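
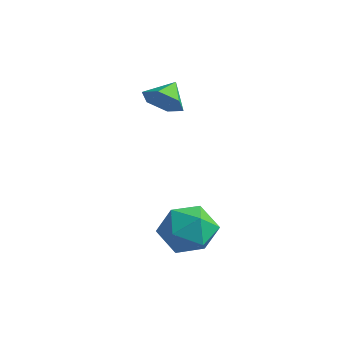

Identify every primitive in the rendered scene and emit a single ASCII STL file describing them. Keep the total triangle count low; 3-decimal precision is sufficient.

solid 
facet normal 0.230 -0.807 -0.544
outer loop
vertex -0.865 0.012 0.566
vertex -1.68 -0.016 0.263
vertex -1.074 0.442 -0.161
endloop
endfacet
facet normal 0.657 0.716 0.235
outer loop
vertex -0.865 0.012 0.566
vertex -1.074 0.442 -0.161
vertex -1.94 0.896 0.877
endloop
endfacet
facet normal 0.231 -0.808 -0.543
outer loop
vertex -1.074 0.442 -0.161
vertex -1.68 -0.016 0.263
vertex -1.889 0.413 -0.464
endloop
endfacet
facet normal 0.091 0.938 -0.334
outer loop
vertex -1.074 0.442 -0.161
vertex -1.889 0.413 -0.464
vertex -1.94 0.896 0.877
endloop
endfacet
facet normal 0.231 -0.808 -0.543
outer loop
vertex -1.889 0.413 -0.464
vertex -1.68 -0.016 0.263
vertex -2.495 -0.045 -0.04
endloop
endfacet
facet normal -0.693 0.669 -0.267
outer loop
vertex -1.889 0.413 -0.464
vertex -2.495 -0.045 -0.04
vertex -1.94 0.896 0.877
endloop
endfacet
facet normal 0.231 -0.808 -0.543
outer loop
vertex -2.495 -0.045 -0.04
vertex -1.68 -0.016 0.263
vertex -2.286 -0.474 0.687
endloop
endfacet
facet normal -0.912 0.179 0.368
outer loop
vertex -2.495 -0.045 -0.04
vertex -2.286 -0.474 0.687
vertex -1.94 0.896 0.877
endloop
endfacet
facet normal 0.230 -0.807 -0.543
outer loop
vertex -2.286 -0.474 0.687
vertex -1.68 -0.016 0.263
vertex -1.471 -0.446 0.991
endloop
endfacet
facet normal -0.348 -0.042 0.937
outer loop
vertex -2.286 -0.474 0.687
vertex -1.471 -0.446 0.991
vertex -1.94 0.896 0.877
endloop
endfacet
facet normal 0.230 -0.808 -0.543
outer loop
vertex -1.471 -0.446 0.991
vertex -1.68 -0.016 0.263
vertex -0.865 0.012 0.566
endloop
endfacet
facet normal 0.438 0.227 0.870
outer loop
vertex -1.471 -0.446 0.991
vertex -0.865 0.012 0.566
vertex -1.94 0.896 0.877
endloop
endfacet
facet normal 0.039 0.100 0.994
outer loop
vertex 2.228 -1.961 -2.828
vertex 1.935 -3.073 -2.705
vertex 3.05 -2.774 -2.779
endloop
endfacet
facet normal 0.498 0.544 0.676
outer loop
vertex 2.228 -1.961 -2.828
vertex 3.05 -2.774 -2.779
vertex 3.138 -1.908 -3.541
endloop
endfacet
facet normal 0.127 0.964 0.234
outer loop
vertex 2.228 -1.961 -2.828
vertex 3.138 -1.908 -3.541
vertex 2.077 -1.672 -3.938
endloop
endfacet
facet normal -0.561 0.779 0.279
outer loop
vertex 2.228 -1.961 -2.828
vertex 2.077 -1.672 -3.938
vertex 1.334 -2.392 -3.421
endloop
endfacet
facet normal -0.615 0.245 0.749
outer loop
vertex 2.228 -1.961 -2.828
vertex 1.334 -2.392 -3.421
vertex 1.935 -3.073 -2.705
endloop
endfacet
facet normal 0.947 0.152 0.282
outer loop
vertex 3.138 -1.908 -3.541
vertex 3.05 -2.774 -2.779
vertex 3.406 -2.988 -3.859
endloop
endfacet
facet normal 0.205 -0.566 0.798
outer loop
vertex 3.05 -2.774 -2.779
vertex 1.935 -3.073 -2.705
vertex 2.663 -3.708 -3.342
endloop
endfacet
facet normal -0.854 -0.330 0.402
outer loop
vertex 1.935 -3.073 -2.705
vertex 1.334 -2.392 -3.421
vertex 1.602 -3.472 -3.739
endloop
endfacet
facet normal -0.766 0.533 -0.358
outer loop
vertex 1.334 -2.392 -3.421
vertex 2.077 -1.672 -3.938
vertex 1.69 -2.606 -4.501
endloop
endfacet
facet normal 0.347 0.832 -0.433
outer loop
vertex 2.077 -1.672 -3.938
vertex 3.138 -1.908 -3.541
vertex 2.805 -2.307 -4.575
endloop
endfacet
facet normal 0.561 -0.779 -0.279
outer loop
vertex 2.512 -3.419 -4.452
vertex 3.406 -2.988 -3.859
vertex 2.663 -3.708 -3.342
endloop
endfacet
facet normal -0.127 -0.964 -0.234
outer loop
vertex 2.512 -3.419 -4.452
vertex 2.663 -3.708 -3.342
vertex 1.602 -3.472 -3.739
endloop
endfacet
facet normal -0.498 -0.544 -0.676
outer loop
vertex 2.512 -3.419 -4.452
vertex 1.602 -3.472 -3.739
vertex 1.69 -2.606 -4.501
endloop
endfacet
facet normal -0.039 -0.100 -0.994
outer loop
vertex 2.512 -3.419 -4.452
vertex 1.69 -2.606 -4.501
vertex 2.805 -2.307 -4.575
endloop
endfacet
facet normal 0.615 -0.245 -0.749
outer loop
vertex 2.512 -3.419 -4.452
vertex 2.805 -2.307 -4.575
vertex 3.406 -2.988 -3.859
endloop
endfacet
facet normal 0.766 -0.533 0.358
outer loop
vertex 2.663 -3.708 -3.342
vertex 3.406 -2.988 -3.859
vertex 3.05 -2.774 -2.779
endloop
endfacet
facet normal -0.347 -0.832 0.433
outer loop
vertex 1.602 -3.472 -3.739
vertex 2.663 -3.708 -3.342
vertex 1.935 -3.073 -2.705
endloop
endfacet
facet normal -0.947 -0.152 -0.282
outer loop
vertex 1.69 -2.606 -4.501
vertex 1.602 -3.472 -3.739
vertex 1.334 -2.392 -3.421
endloop
endfacet
facet normal -0.205 0.566 -0.798
outer loop
vertex 2.805 -2.307 -4.575
vertex 1.69 -2.606 -4.501
vertex 2.077 -1.672 -3.938
endloop
endfacet
facet normal 0.854 0.330 -0.402
outer loop
vertex 3.406 -2.988 -3.859
vertex 2.805 -2.307 -4.575
vertex 3.138 -1.908 -3.541
endloop
endfacet

endsolid


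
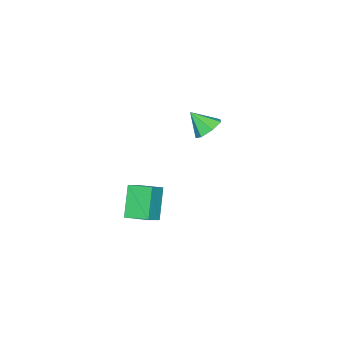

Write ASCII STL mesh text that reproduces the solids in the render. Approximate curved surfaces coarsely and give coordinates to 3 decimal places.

solid 
facet normal -0.849 -0.058 -0.525
outer loop
vertex 2.686 2.803 2.051
vertex 2.336 4.323 2.449
vertex 3.741 3.513 0.268
endloop
endfacet
facet normal 0.217 -0.944 -0.248
outer loop
vertex 4.684 3.577 0.851
vertex 2.686 2.803 2.051
vertex 3.741 3.513 0.268
endloop
endfacet
facet normal -0.849 -0.058 -0.525
outer loop
vertex 3.741 3.513 0.268
vertex 2.336 4.323 2.449
vertex 3.391 5.033 0.666
endloop
endfacet
facet normal 0.481 0.324 -0.814
outer loop
vertex 3.391 5.033 0.666
vertex 4.684 3.577 0.851
vertex 3.741 3.513 0.268
endloop
endfacet
facet normal -0.481 -0.324 0.814
outer loop
vertex 2.686 2.803 2.051
vertex 3.279 4.387 3.032
vertex 2.336 4.323 2.449
endloop
endfacet
facet normal 0.217 -0.944 -0.248
outer loop
vertex 3.629 2.867 2.634
vertex 2.686 2.803 2.051
vertex 4.684 3.577 0.851
endloop
endfacet
facet normal -0.481 -0.324 0.814
outer loop
vertex 3.629 2.867 2.634
vertex 3.279 4.387 3.032
vertex 2.686 2.803 2.051
endloop
endfacet
facet normal -0.217 0.944 0.248
outer loop
vertex 2.336 4.323 2.449
vertex 3.279 4.387 3.032
vertex 3.391 5.033 0.666
endloop
endfacet
facet normal 0.481 0.324 -0.814
outer loop
vertex 4.334 5.097 1.249
vertex 4.684 3.577 0.851
vertex 3.391 5.033 0.666
endloop
endfacet
facet normal -0.217 0.944 0.248
outer loop
vertex 3.391 5.033 0.666
vertex 3.279 4.387 3.032
vertex 4.334 5.097 1.249
endloop
endfacet
facet normal 0.849 0.058 0.525
outer loop
vertex 4.334 5.097 1.249
vertex 3.629 2.867 2.634
vertex 4.684 3.577 0.851
endloop
endfacet
facet normal 0.849 0.058 0.525
outer loop
vertex 3.279 4.387 3.032
vertex 3.629 2.867 2.634
vertex 4.334 5.097 1.249
endloop
endfacet
facet normal -0.257 0.663 -0.703
outer loop
vertex -3.152 1.737 2.475
vertex -3.87 2.104 3.084
vertex -2.906 2.392 3.003
endloop
endfacet
facet normal 0.933 -0.359 0.011
outer loop
vertex -3.152 1.737 2.475
vertex -2.906 2.392 3.003
vertex -3.45 1.016 4.236
endloop
endfacet
facet normal -0.257 0.663 -0.703
outer loop
vertex -2.906 2.392 3.003
vertex -3.87 2.104 3.084
vertex -3.386 2.83 3.592
endloop
endfacet
facet normal 0.821 0.165 0.546
outer loop
vertex -2.906 2.392 3.003
vertex -3.386 2.83 3.592
vertex -3.45 1.016 4.236
endloop
endfacet
facet normal -0.256 0.663 -0.703
outer loop
vertex -3.386 2.83 3.592
vertex -3.87 2.104 3.084
vertex -4.231 2.721 3.797
endloop
endfacet
facet normal 0.184 0.323 0.928
outer loop
vertex -3.386 2.83 3.592
vertex -4.231 2.721 3.797
vertex -3.45 1.016 4.236
endloop
endfacet
facet normal -0.256 0.663 -0.703
outer loop
vertex -4.231 2.721 3.797
vertex -3.87 2.104 3.084
vertex -4.804 2.147 3.465
endloop
endfacet
facet normal -0.498 -0.005 0.867
outer loop
vertex -4.231 2.721 3.797
vertex -4.804 2.147 3.465
vertex -3.45 1.016 4.236
endloop
endfacet
facet normal -0.256 0.663 -0.703
outer loop
vertex -4.804 2.147 3.465
vertex -3.87 2.104 3.084
vertex -4.675 1.541 2.846
endloop
endfacet
facet normal -0.711 -0.571 0.411
outer loop
vertex -4.804 2.147 3.465
vertex -4.675 1.541 2.846
vertex -3.45 1.016 4.236
endloop
endfacet
facet normal -0.257 0.664 -0.702
outer loop
vertex -4.675 1.541 2.846
vertex -3.87 2.104 3.084
vertex -3.939 1.359 2.405
endloop
endfacet
facet normal -0.295 -0.950 -0.099
outer loop
vertex -4.675 1.541 2.846
vertex -3.939 1.359 2.405
vertex -3.45 1.016 4.236
endloop
endfacet
facet normal -0.256 0.664 -0.702
outer loop
vertex -3.939 1.359 2.405
vertex -3.87 2.104 3.084
vertex -3.152 1.737 2.475
endloop
endfacet
facet normal 0.436 -0.856 -0.277
outer loop
vertex -3.939 1.359 2.405
vertex -3.152 1.737 2.475
vertex -3.45 1.016 4.236
endloop
endfacet

endsolid


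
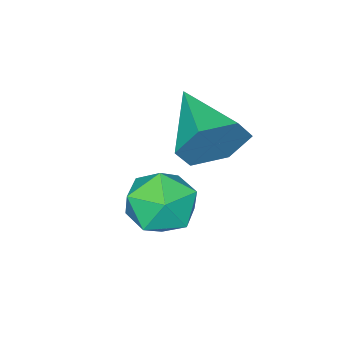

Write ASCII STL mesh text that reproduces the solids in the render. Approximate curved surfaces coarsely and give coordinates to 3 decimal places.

solid 
facet normal 0.368 0.878 -0.306
outer loop
vertex -1.453 -3.388 -0.694
vertex -1.75 -3.018 0.011
vertex -0.967 -3.349 0.002
endloop
endfacet
facet normal 0.526 -0.787 -0.323
outer loop
vertex -1.453 -3.388 -0.694
vertex -0.967 -3.349 0.002
vertex -2.37 -4.502 0.529
endloop
endfacet
facet normal 0.368 0.878 -0.306
outer loop
vertex -0.967 -3.349 0.002
vertex -1.75 -3.018 0.011
vertex -1.263 -2.979 0.707
endloop
endfacet
facet normal 0.644 -0.532 0.550
outer loop
vertex -0.967 -3.349 0.002
vertex -1.263 -2.979 0.707
vertex -2.37 -4.502 0.529
endloop
endfacet
facet normal 0.367 0.878 -0.306
outer loop
vertex -1.263 -2.979 0.707
vertex -1.75 -3.018 0.011
vertex -2.046 -2.648 0.717
endloop
endfacet
facet normal -0.028 -0.096 0.995
outer loop
vertex -1.263 -2.979 0.707
vertex -2.046 -2.648 0.717
vertex -2.37 -4.502 0.529
endloop
endfacet
facet normal 0.368 0.878 -0.306
outer loop
vertex -2.046 -2.648 0.717
vertex -1.75 -3.018 0.011
vertex -2.532 -2.687 0.021
endloop
endfacet
facet normal -0.819 0.086 0.567
outer loop
vertex -2.046 -2.648 0.717
vertex -2.532 -2.687 0.021
vertex -2.37 -4.502 0.529
endloop
endfacet
facet normal 0.368 0.878 -0.306
outer loop
vertex -2.532 -2.687 0.021
vertex -1.75 -3.018 0.011
vertex -2.236 -3.057 -0.685
endloop
endfacet
facet normal -0.937 -0.169 -0.305
outer loop
vertex -2.532 -2.687 0.021
vertex -2.236 -3.057 -0.685
vertex -2.37 -4.502 0.529
endloop
endfacet
facet normal 0.368 0.878 -0.306
outer loop
vertex -2.236 -3.057 -0.685
vertex -1.75 -3.018 0.011
vertex -1.453 -3.388 -0.694
endloop
endfacet
facet normal -0.265 -0.606 -0.750
outer loop
vertex -2.236 -3.057 -0.685
vertex -1.453 -3.388 -0.694
vertex -2.37 -4.502 0.529
endloop
endfacet
facet normal 0.492 0.059 0.869
outer loop
vertex 0.481 -2.16 -0.014
vertex 0.004 -2.778 0.298
vertex 0.723 -2.961 -0.097
endloop
endfacet
facet normal 0.914 0.243 0.324
outer loop
vertex 0.481 -2.16 -0.014
vertex 0.723 -2.961 -0.097
vertex 0.809 -2.426 -0.741
endloop
endfacet
facet normal 0.610 0.792 -0.015
outer loop
vertex 0.481 -2.16 -0.014
vertex 0.809 -2.426 -0.741
vertex 0.143 -1.913 -0.744
endloop
endfacet
facet normal -0.001 0.947 0.321
outer loop
vertex 0.481 -2.16 -0.014
vertex 0.143 -1.913 -0.744
vertex -0.355 -2.131 -0.101
endloop
endfacet
facet normal -0.073 0.494 0.866
outer loop
vertex 0.481 -2.16 -0.014
vertex -0.355 -2.131 -0.101
vertex 0.004 -2.778 0.298
endloop
endfacet
facet normal 0.943 -0.307 -0.129
outer loop
vertex 0.809 -2.426 -0.741
vertex 0.723 -2.961 -0.097
vertex 0.535 -3.209 -0.879
endloop
endfacet
facet normal 0.259 -0.606 0.752
outer loop
vertex 0.723 -2.961 -0.097
vertex 0.004 -2.778 0.298
vertex 0.037 -3.427 -0.236
endloop
endfacet
facet normal -0.656 0.098 0.748
outer loop
vertex 0.004 -2.778 0.298
vertex -0.355 -2.131 -0.101
vertex -0.629 -2.914 -0.239
endloop
endfacet
facet normal -0.538 0.832 -0.135
outer loop
vertex -0.355 -2.131 -0.101
vertex 0.143 -1.913 -0.744
vertex -0.543 -2.379 -0.883
endloop
endfacet
facet normal 0.450 0.581 -0.678
outer loop
vertex 0.143 -1.913 -0.744
vertex 0.809 -2.426 -0.741
vertex 0.176 -2.562 -1.278
endloop
endfacet
facet normal 0.001 -0.947 -0.321
outer loop
vertex -0.301 -3.18 -0.966
vertex 0.535 -3.209 -0.879
vertex 0.037 -3.427 -0.236
endloop
endfacet
facet normal -0.610 -0.792 0.015
outer loop
vertex -0.301 -3.18 -0.966
vertex 0.037 -3.427 -0.236
vertex -0.629 -2.914 -0.239
endloop
endfacet
facet normal -0.914 -0.243 -0.324
outer loop
vertex -0.301 -3.18 -0.966
vertex -0.629 -2.914 -0.239
vertex -0.543 -2.379 -0.883
endloop
endfacet
facet normal -0.492 -0.059 -0.869
outer loop
vertex -0.301 -3.18 -0.966
vertex -0.543 -2.379 -0.883
vertex 0.176 -2.562 -1.278
endloop
endfacet
facet normal 0.073 -0.494 -0.866
outer loop
vertex -0.301 -3.18 -0.966
vertex 0.176 -2.562 -1.278
vertex 0.535 -3.209 -0.879
endloop
endfacet
facet normal 0.538 -0.832 0.135
outer loop
vertex 0.037 -3.427 -0.236
vertex 0.535 -3.209 -0.879
vertex 0.723 -2.961 -0.097
endloop
endfacet
facet normal -0.450 -0.581 0.678
outer loop
vertex -0.629 -2.914 -0.239
vertex 0.037 -3.427 -0.236
vertex 0.004 -2.778 0.298
endloop
endfacet
facet normal -0.943 0.307 0.129
outer loop
vertex -0.543 -2.379 -0.883
vertex -0.629 -2.914 -0.239
vertex -0.355 -2.131 -0.101
endloop
endfacet
facet normal -0.259 0.606 -0.752
outer loop
vertex 0.176 -2.562 -1.278
vertex -0.543 -2.379 -0.883
vertex 0.143 -1.913 -0.744
endloop
endfacet
facet normal 0.656 -0.098 -0.748
outer loop
vertex 0.535 -3.209 -0.879
vertex 0.176 -2.562 -1.278
vertex 0.809 -2.426 -0.741
endloop
endfacet

endsolid


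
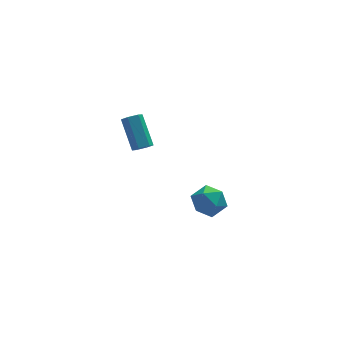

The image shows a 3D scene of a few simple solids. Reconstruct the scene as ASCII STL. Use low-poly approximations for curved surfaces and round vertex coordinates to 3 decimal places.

solid 
facet normal -0.516 0.381 0.767
outer loop
vertex 2.218 4.055 -3.532
vertex 2.726 3.425 -2.877
vertex 3.107 4.37 -3.09
endloop
endfacet
facet normal -0.431 0.867 0.250
outer loop
vertex 2.218 4.055 -3.532
vertex 3.107 4.37 -3.09
vertex 2.926 4.57 -4.096
endloop
endfacet
facet normal -0.717 0.604 -0.349
outer loop
vertex 2.218 4.055 -3.532
vertex 2.926 4.57 -4.096
vertex 2.433 3.749 -4.504
endloop
endfacet
facet normal -0.978 -0.045 -0.202
outer loop
vertex 2.218 4.055 -3.532
vertex 2.433 3.749 -4.504
vertex 2.31 3.041 -3.751
endloop
endfacet
facet normal -0.854 -0.183 0.487
outer loop
vertex 2.218 4.055 -3.532
vertex 2.31 3.041 -3.751
vertex 2.726 3.425 -2.877
endloop
endfacet
facet normal 0.268 0.953 0.141
outer loop
vertex 2.926 4.57 -4.096
vertex 3.107 4.37 -3.09
vertex 3.87 4.259 -3.789
endloop
endfacet
facet normal 0.132 0.167 0.977
outer loop
vertex 3.107 4.37 -3.09
vertex 2.726 3.425 -2.877
vertex 3.747 3.551 -3.036
endloop
endfacet
facet normal -0.415 -0.743 0.524
outer loop
vertex 2.726 3.425 -2.877
vertex 2.31 3.041 -3.751
vertex 3.254 2.73 -3.444
endloop
endfacet
facet normal -0.617 -0.521 -0.590
outer loop
vertex 2.31 3.041 -3.751
vertex 2.433 3.749 -4.504
vertex 3.073 2.93 -4.45
endloop
endfacet
facet normal -0.194 0.527 -0.827
outer loop
vertex 2.433 3.749 -4.504
vertex 2.926 4.57 -4.096
vertex 3.454 3.875 -4.663
endloop
endfacet
facet normal 0.978 0.045 0.202
outer loop
vertex 3.962 3.245 -4.008
vertex 3.87 4.259 -3.789
vertex 3.747 3.551 -3.036
endloop
endfacet
facet normal 0.717 -0.604 0.349
outer loop
vertex 3.962 3.245 -4.008
vertex 3.747 3.551 -3.036
vertex 3.254 2.73 -3.444
endloop
endfacet
facet normal 0.431 -0.867 -0.250
outer loop
vertex 3.962 3.245 -4.008
vertex 3.254 2.73 -3.444
vertex 3.073 2.93 -4.45
endloop
endfacet
facet normal 0.516 -0.381 -0.767
outer loop
vertex 3.962 3.245 -4.008
vertex 3.073 2.93 -4.45
vertex 3.454 3.875 -4.663
endloop
endfacet
facet normal 0.854 0.183 -0.487
outer loop
vertex 3.962 3.245 -4.008
vertex 3.454 3.875 -4.663
vertex 3.87 4.259 -3.789
endloop
endfacet
facet normal 0.617 0.521 0.590
outer loop
vertex 3.747 3.551 -3.036
vertex 3.87 4.259 -3.789
vertex 3.107 4.37 -3.09
endloop
endfacet
facet normal 0.194 -0.527 0.827
outer loop
vertex 3.254 2.73 -3.444
vertex 3.747 3.551 -3.036
vertex 2.726 3.425 -2.877
endloop
endfacet
facet normal -0.268 -0.953 -0.141
outer loop
vertex 3.073 2.93 -4.45
vertex 3.254 2.73 -3.444
vertex 2.31 3.041 -3.751
endloop
endfacet
facet normal -0.132 -0.167 -0.977
outer loop
vertex 3.454 3.875 -4.663
vertex 3.073 2.93 -4.45
vertex 2.433 3.749 -4.504
endloop
endfacet
facet normal 0.415 0.743 -0.524
outer loop
vertex 3.87 4.259 -3.789
vertex 3.454 3.875 -4.663
vertex 2.926 4.57 -4.096
endloop
endfacet
facet normal 0.134 -0.710 -0.691
outer loop
vertex 0.003 2.696 2.103
vertex -0.542 2.649 2.046
vertex -0.263 3.005 1.734
endloop
endfacet
facet normal 0.865 0.424 -0.269
outer loop
vertex 0.003 2.696 2.103
vertex -0.263 3.005 1.734
vertex -0.253 4.059 3.43
endloop
endfacet
facet normal 0.864 0.425 -0.270
outer loop
vertex -0.253 4.059 3.43
vertex -0.263 3.005 1.734
vertex -0.52 4.368 3.062
endloop
endfacet
facet normal -0.134 0.709 0.692
outer loop
vertex -0.253 4.059 3.43
vertex -0.52 4.368 3.062
vertex -0.798 4.011 3.374
endloop
endfacet
facet normal 0.134 -0.710 -0.691
outer loop
vertex -0.263 3.005 1.734
vertex -0.542 2.649 2.046
vertex -0.808 2.958 1.677
endloop
endfacet
facet normal 0.014 0.699 -0.715
outer loop
vertex -0.263 3.005 1.734
vertex -0.808 2.958 1.677
vertex -0.52 4.368 3.062
endloop
endfacet
facet normal 0.014 0.699 -0.715
outer loop
vertex -0.52 4.368 3.062
vertex -0.808 2.958 1.677
vertex -1.065 4.321 3.005
endloop
endfacet
facet normal -0.134 0.709 0.692
outer loop
vertex -0.52 4.368 3.062
vertex -1.065 4.321 3.005
vertex -0.798 4.011 3.374
endloop
endfacet
facet normal 0.134 -0.710 -0.691
outer loop
vertex -0.808 2.958 1.677
vertex -0.542 2.649 2.046
vertex -1.087 2.601 1.99
endloop
endfacet
facet normal -0.852 0.274 -0.446
outer loop
vertex -0.808 2.958 1.677
vertex -1.087 2.601 1.99
vertex -1.065 4.321 3.005
endloop
endfacet
facet normal -0.852 0.274 -0.446
outer loop
vertex -1.065 4.321 3.005
vertex -1.087 2.601 1.99
vertex -1.343 3.964 3.317
endloop
endfacet
facet normal -0.134 0.709 0.692
outer loop
vertex -1.065 4.321 3.005
vertex -1.343 3.964 3.317
vertex -0.798 4.011 3.374
endloop
endfacet
facet normal 0.134 -0.709 -0.692
outer loop
vertex -1.087 2.601 1.99
vertex -0.542 2.649 2.046
vertex -0.82 2.292 2.358
endloop
endfacet
facet normal -0.864 -0.425 0.270
outer loop
vertex -1.087 2.601 1.99
vertex -0.82 2.292 2.358
vertex -1.343 3.964 3.317
endloop
endfacet
facet normal -0.865 -0.424 0.268
outer loop
vertex -1.343 3.964 3.317
vertex -0.82 2.292 2.358
vertex -1.077 3.655 3.686
endloop
endfacet
facet normal -0.134 0.710 0.691
outer loop
vertex -1.343 3.964 3.317
vertex -1.077 3.655 3.686
vertex -0.798 4.011 3.374
endloop
endfacet
facet normal 0.134 -0.709 -0.692
outer loop
vertex -0.82 2.292 2.358
vertex -0.542 2.649 2.046
vertex -0.275 2.339 2.415
endloop
endfacet
facet normal -0.014 -0.699 0.715
outer loop
vertex -0.82 2.292 2.358
vertex -0.275 2.339 2.415
vertex -1.077 3.655 3.686
endloop
endfacet
facet normal -0.014 -0.699 0.715
outer loop
vertex -1.077 3.655 3.686
vertex -0.275 2.339 2.415
vertex -0.532 3.702 3.743
endloop
endfacet
facet normal -0.134 0.710 0.691
outer loop
vertex -1.077 3.655 3.686
vertex -0.532 3.702 3.743
vertex -0.798 4.011 3.374
endloop
endfacet
facet normal 0.134 -0.709 -0.692
outer loop
vertex -0.275 2.339 2.415
vertex -0.542 2.649 2.046
vertex 0.003 2.696 2.103
endloop
endfacet
facet normal 0.852 -0.274 0.446
outer loop
vertex -0.275 2.339 2.415
vertex 0.003 2.696 2.103
vertex -0.532 3.702 3.743
endloop
endfacet
facet normal 0.852 -0.274 0.446
outer loop
vertex -0.532 3.702 3.743
vertex 0.003 2.696 2.103
vertex -0.253 4.059 3.43
endloop
endfacet
facet normal -0.134 0.710 0.691
outer loop
vertex -0.532 3.702 3.743
vertex -0.253 4.059 3.43
vertex -0.798 4.011 3.374
endloop
endfacet

endsolid


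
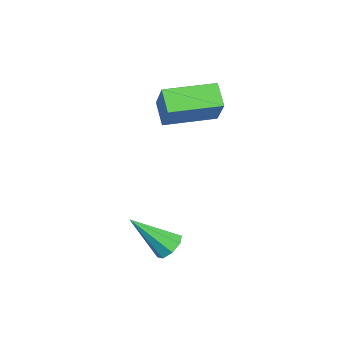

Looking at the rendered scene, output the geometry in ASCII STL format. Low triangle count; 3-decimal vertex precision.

solid 
facet normal -0.535 -0.075 -0.841
outer loop
vertex -2.879 1.567 1.627
vertex -3.148 3.66 1.612
vertex -1.952 1.682 1.027
endloop
endfacet
facet normal 0.128 -0.992 0.007
outer loop
vertex -1.112 1.8 2.348
vertex -2.879 1.567 1.627
vertex -1.952 1.682 1.027
endloop
endfacet
facet normal -0.535 -0.075 -0.841
outer loop
vertex -1.952 1.682 1.027
vertex -3.148 3.66 1.612
vertex -2.221 3.775 1.012
endloop
endfacet
facet normal 0.835 0.103 -0.540
outer loop
vertex -2.221 3.775 1.012
vertex -1.112 1.8 2.348
vertex -1.952 1.682 1.027
endloop
endfacet
facet normal -0.835 -0.103 0.540
outer loop
vertex -2.879 1.567 1.627
vertex -2.308 3.778 2.933
vertex -3.148 3.66 1.612
endloop
endfacet
facet normal 0.128 -0.992 0.007
outer loop
vertex -2.039 1.685 2.948
vertex -2.879 1.567 1.627
vertex -1.112 1.8 2.348
endloop
endfacet
facet normal -0.835 -0.103 0.540
outer loop
vertex -2.039 1.685 2.948
vertex -2.308 3.778 2.933
vertex -2.879 1.567 1.627
endloop
endfacet
facet normal -0.128 0.992 -0.007
outer loop
vertex -3.148 3.66 1.612
vertex -2.308 3.778 2.933
vertex -2.221 3.775 1.012
endloop
endfacet
facet normal 0.835 0.103 -0.540
outer loop
vertex -1.381 3.893 2.333
vertex -1.112 1.8 2.348
vertex -2.221 3.775 1.012
endloop
endfacet
facet normal -0.128 0.992 -0.007
outer loop
vertex -2.221 3.775 1.012
vertex -2.308 3.778 2.933
vertex -1.381 3.893 2.333
endloop
endfacet
facet normal 0.535 0.075 0.841
outer loop
vertex -1.381 3.893 2.333
vertex -2.039 1.685 2.948
vertex -1.112 1.8 2.348
endloop
endfacet
facet normal 0.535 0.075 0.841
outer loop
vertex -2.308 3.778 2.933
vertex -2.039 1.685 2.948
vertex -1.381 3.893 2.333
endloop
endfacet
facet normal 0.183 0.701 -0.689
outer loop
vertex 2.44 1.192 -2.867
vertex 1.9 1.494 -2.703
vertex 2.51 1.522 -2.513
endloop
endfacet
facet normal 0.880 -0.421 0.219
outer loop
vertex 2.44 1.192 -2.867
vertex 2.51 1.522 -2.513
vertex 1.54 0.106 -1.337
endloop
endfacet
facet normal 0.183 0.700 -0.690
outer loop
vertex 2.51 1.522 -2.513
vertex 1.9 1.494 -2.703
vertex 2.224 1.836 -2.27
endloop
endfacet
facet normal 0.705 0.100 0.702
outer loop
vertex 2.51 1.522 -2.513
vertex 2.224 1.836 -2.27
vertex 1.54 0.106 -1.337
endloop
endfacet
facet normal 0.181 0.702 -0.689
outer loop
vertex 2.224 1.836 -2.27
vertex 1.9 1.494 -2.703
vertex 1.747 1.949 -2.28
endloop
endfacet
facet normal 0.087 0.446 0.891
outer loop
vertex 2.224 1.836 -2.27
vertex 1.747 1.949 -2.28
vertex 1.54 0.106 -1.337
endloop
endfacet
facet normal 0.182 0.702 -0.689
outer loop
vertex 1.747 1.949 -2.28
vertex 1.9 1.494 -2.703
vertex 1.36 1.796 -2.538
endloop
endfacet
facet normal -0.613 0.413 0.674
outer loop
vertex 1.747 1.949 -2.28
vertex 1.36 1.796 -2.538
vertex 1.54 0.106 -1.337
endloop
endfacet
facet normal 0.181 0.701 -0.690
outer loop
vertex 1.36 1.796 -2.538
vertex 1.9 1.494 -2.703
vertex 1.29 1.465 -2.893
endloop
endfacet
facet normal -0.984 0.020 0.176
outer loop
vertex 1.36 1.796 -2.538
vertex 1.29 1.465 -2.893
vertex 1.54 0.106 -1.337
endloop
endfacet
facet normal 0.182 0.700 -0.691
outer loop
vertex 1.29 1.465 -2.893
vertex 1.9 1.494 -2.703
vertex 1.576 1.151 -3.136
endloop
endfacet
facet normal -0.810 -0.500 -0.307
outer loop
vertex 1.29 1.465 -2.893
vertex 1.576 1.151 -3.136
vertex 1.54 0.106 -1.337
endloop
endfacet
facet normal 0.180 0.701 -0.690
outer loop
vertex 1.576 1.151 -3.136
vertex 1.9 1.494 -2.703
vertex 2.053 1.038 -3.126
endloop
endfacet
facet normal -0.190 -0.847 -0.496
outer loop
vertex 1.576 1.151 -3.136
vertex 2.053 1.038 -3.126
vertex 1.54 0.106 -1.337
endloop
endfacet
facet normal 0.183 0.701 -0.690
outer loop
vertex 2.053 1.038 -3.126
vertex 1.9 1.494 -2.703
vertex 2.44 1.192 -2.867
endloop
endfacet
facet normal 0.510 -0.814 -0.278
outer loop
vertex 2.053 1.038 -3.126
vertex 2.44 1.192 -2.867
vertex 1.54 0.106 -1.337
endloop
endfacet

endsolid


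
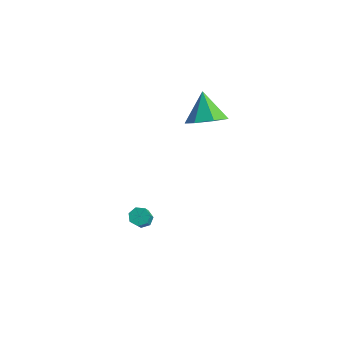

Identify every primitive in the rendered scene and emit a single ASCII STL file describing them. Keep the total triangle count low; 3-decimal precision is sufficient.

solid 
facet normal 0.494 -0.396 -0.774
outer loop
vertex 0.089 -0.717 2.345
vertex -0.615 -0.305 1.685
vertex 0.278 0.119 2.038
endloop
endfacet
facet normal 0.485 0.203 0.851
outer loop
vertex 0.089 -0.717 2.345
vertex 0.278 0.119 2.038
vertex -1.425 0.345 2.955
endloop
endfacet
facet normal 0.494 -0.395 -0.775
outer loop
vertex 0.278 0.119 2.038
vertex -0.615 -0.305 1.685
vertex -0.206 0.637 1.465
endloop
endfacet
facet normal 0.350 0.823 0.448
outer loop
vertex 0.278 0.119 2.038
vertex -0.206 0.637 1.465
vertex -1.425 0.345 2.955
endloop
endfacet
facet normal 0.494 -0.395 -0.775
outer loop
vertex -0.206 0.637 1.465
vertex -0.615 -0.305 1.685
vertex -0.998 0.445 1.058
endloop
endfacet
facet normal -0.235 0.972 -0.002
outer loop
vertex -0.206 0.637 1.465
vertex -0.998 0.445 1.058
vertex -1.425 0.345 2.955
endloop
endfacet
facet normal 0.493 -0.396 -0.775
outer loop
vertex -0.998 0.445 1.058
vertex -0.615 -0.305 1.685
vertex -1.502 -0.311 1.123
endloop
endfacet
facet normal -0.828 0.538 -0.158
outer loop
vertex -0.998 0.445 1.058
vertex -1.502 -0.311 1.123
vertex -1.425 0.345 2.955
endloop
endfacet
facet normal 0.493 -0.396 -0.775
outer loop
vertex -1.502 -0.311 1.123
vertex -0.615 -0.305 1.685
vertex -1.338 -1.062 1.611
endloop
endfacet
facet normal -0.984 -0.152 0.096
outer loop
vertex -1.502 -0.311 1.123
vertex -1.338 -1.062 1.611
vertex -1.425 0.345 2.955
endloop
endfacet
facet normal 0.494 -0.396 -0.774
outer loop
vertex -1.338 -1.062 1.611
vertex -0.615 -0.305 1.685
vertex -0.63 -1.243 2.155
endloop
endfacet
facet normal -0.585 -0.579 0.568
outer loop
vertex -1.338 -1.062 1.611
vertex -0.63 -1.243 2.155
vertex -1.425 0.345 2.955
endloop
endfacet
facet normal 0.494 -0.396 -0.774
outer loop
vertex -0.63 -1.243 2.155
vertex -0.615 -0.305 1.685
vertex 0.089 -0.717 2.345
endloop
endfacet
facet normal 0.069 -0.421 0.904
outer loop
vertex -0.63 -1.243 2.155
vertex 0.089 -0.717 2.345
vertex -1.425 0.345 2.955
endloop
endfacet
facet normal -0.348 0.562 -0.751
outer loop
vertex -1.65 -3.235 -4.664
vertex -2.121 -3.233 -4.444
vertex -1.73 -2.897 -4.374
endloop
endfacet
facet normal 0.921 0.355 -0.160
outer loop
vertex -1.65 -3.235 -4.664
vertex -1.73 -2.897 -4.374
vertex -1.147 -4.049 -3.575
endloop
endfacet
facet normal 0.921 0.356 -0.159
outer loop
vertex -1.147 -4.049 -3.575
vertex -1.73 -2.897 -4.374
vertex -1.227 -3.712 -3.285
endloop
endfacet
facet normal 0.346 -0.564 0.750
outer loop
vertex -1.147 -4.049 -3.575
vertex -1.227 -3.712 -3.285
vertex -1.619 -4.047 -3.356
endloop
endfacet
facet normal -0.347 0.561 -0.752
outer loop
vertex -1.73 -2.897 -4.374
vertex -2.121 -3.233 -4.444
vertex -2.105 -2.813 -4.138
endloop
endfacet
facet normal 0.434 0.806 0.403
outer loop
vertex -1.73 -2.897 -4.374
vertex -2.105 -2.813 -4.138
vertex -1.227 -3.712 -3.285
endloop
endfacet
facet normal 0.434 0.806 0.403
outer loop
vertex -1.227 -3.712 -3.285
vertex -2.105 -2.813 -4.138
vertex -1.602 -3.628 -3.049
endloop
endfacet
facet normal 0.346 -0.564 0.750
outer loop
vertex -1.227 -3.712 -3.285
vertex -1.602 -3.628 -3.049
vertex -1.619 -4.047 -3.356
endloop
endfacet
facet normal -0.346 0.561 -0.752
outer loop
vertex -2.105 -2.813 -4.138
vertex -2.121 -3.233 -4.444
vertex -2.492 -3.044 -4.132
endloop
endfacet
facet normal -0.377 0.649 0.660
outer loop
vertex -2.105 -2.813 -4.138
vertex -2.492 -3.044 -4.132
vertex -1.602 -3.628 -3.049
endloop
endfacet
facet normal -0.377 0.649 0.660
outer loop
vertex -1.602 -3.628 -3.049
vertex -2.492 -3.044 -4.132
vertex -1.989 -3.859 -3.043
endloop
endfacet
facet normal 0.348 -0.563 0.749
outer loop
vertex -1.602 -3.628 -3.049
vertex -1.989 -3.859 -3.043
vertex -1.619 -4.047 -3.356
endloop
endfacet
facet normal -0.346 0.562 -0.751
outer loop
vertex -2.492 -3.044 -4.132
vertex -2.121 -3.233 -4.444
vertex -2.6 -3.418 -4.362
endloop
endfacet
facet normal -0.907 0.003 0.421
outer loop
vertex -2.492 -3.044 -4.132
vertex -2.6 -3.418 -4.362
vertex -1.989 -3.859 -3.043
endloop
endfacet
facet normal -0.907 0.005 0.422
outer loop
vertex -1.989 -3.859 -3.043
vertex -2.6 -3.418 -4.362
vertex -2.098 -4.232 -3.273
endloop
endfacet
facet normal 0.348 -0.564 0.749
outer loop
vertex -1.989 -3.859 -3.043
vertex -2.098 -4.232 -3.273
vertex -1.619 -4.047 -3.356
endloop
endfacet
facet normal -0.346 0.562 -0.751
outer loop
vertex -2.6 -3.418 -4.362
vertex -2.121 -3.233 -4.444
vertex -2.348 -3.652 -4.653
endloop
endfacet
facet normal -0.753 -0.644 -0.134
outer loop
vertex -2.6 -3.418 -4.362
vertex -2.348 -3.652 -4.653
vertex -2.098 -4.232 -3.273
endloop
endfacet
facet normal -0.752 -0.645 -0.135
outer loop
vertex -2.098 -4.232 -3.273
vertex -2.348 -3.652 -4.653
vertex -1.845 -4.466 -3.564
endloop
endfacet
facet normal 0.347 -0.560 0.752
outer loop
vertex -2.098 -4.232 -3.273
vertex -1.845 -4.466 -3.564
vertex -1.619 -4.047 -3.356
endloop
endfacet
facet normal -0.348 0.563 -0.750
outer loop
vertex -2.348 -3.652 -4.653
vertex -2.121 -3.233 -4.444
vertex -1.925 -3.57 -4.788
endloop
endfacet
facet normal -0.031 -0.807 -0.589
outer loop
vertex -2.348 -3.652 -4.653
vertex -1.925 -3.57 -4.788
vertex -1.845 -4.466 -3.564
endloop
endfacet
facet normal -0.033 -0.807 -0.589
outer loop
vertex -1.845 -4.466 -3.564
vertex -1.925 -3.57 -4.788
vertex -1.422 -4.385 -3.699
endloop
endfacet
facet normal 0.347 -0.561 0.752
outer loop
vertex -1.845 -4.466 -3.564
vertex -1.422 -4.385 -3.699
vertex -1.619 -4.047 -3.356
endloop
endfacet
facet normal -0.348 0.563 -0.750
outer loop
vertex -1.925 -3.57 -4.788
vertex -2.121 -3.233 -4.444
vertex -1.65 -3.235 -4.664
endloop
endfacet
facet normal 0.713 -0.363 -0.601
outer loop
vertex -1.925 -3.57 -4.788
vertex -1.65 -3.235 -4.664
vertex -1.422 -4.385 -3.699
endloop
endfacet
facet normal 0.713 -0.362 -0.600
outer loop
vertex -1.422 -4.385 -3.699
vertex -1.65 -3.235 -4.664
vertex -1.147 -4.049 -3.575
endloop
endfacet
facet normal 0.346 -0.561 0.752
outer loop
vertex -1.422 -4.385 -3.699
vertex -1.147 -4.049 -3.575
vertex -1.619 -4.047 -3.356
endloop
endfacet

endsolid


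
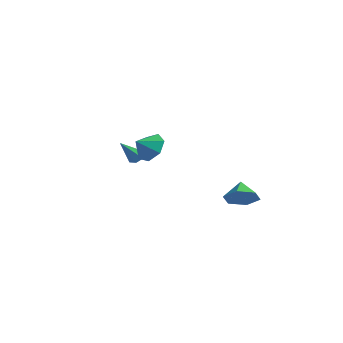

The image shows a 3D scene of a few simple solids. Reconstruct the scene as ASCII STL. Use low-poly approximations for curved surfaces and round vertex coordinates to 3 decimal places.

solid 
facet normal 0.063 0.643 -0.763
outer loop
vertex -3.511 2.116 -0.892
vertex -3.864 2.472 -0.621
vertex -3.295 2.447 -0.595
endloop
endfacet
facet normal 0.846 -0.532 -0.022
outer loop
vertex -3.511 2.116 -0.892
vertex -3.295 2.447 -0.595
vertex -3.976 1.308 0.761
endloop
endfacet
facet normal 0.063 0.643 -0.764
outer loop
vertex -3.295 2.447 -0.595
vertex -3.864 2.472 -0.621
vertex -3.507 2.797 -0.318
endloop
endfacet
facet normal 0.850 0.106 0.516
outer loop
vertex -3.295 2.447 -0.595
vertex -3.507 2.797 -0.318
vertex -3.976 1.308 0.761
endloop
endfacet
facet normal 0.061 0.644 -0.763
outer loop
vertex -3.507 2.797 -0.318
vertex -3.864 2.472 -0.621
vertex -3.988 2.902 -0.268
endloop
endfacet
facet normal 0.202 0.532 0.822
outer loop
vertex -3.507 2.797 -0.318
vertex -3.988 2.902 -0.268
vertex -3.976 1.308 0.761
endloop
endfacet
facet normal 0.061 0.644 -0.763
outer loop
vertex -3.988 2.902 -0.268
vertex -3.864 2.472 -0.621
vertex -4.375 2.683 -0.484
endloop
endfacet
facet normal -0.613 0.425 0.666
outer loop
vertex -3.988 2.902 -0.268
vertex -4.375 2.683 -0.484
vertex -3.976 1.308 0.761
endloop
endfacet
facet normal 0.061 0.644 -0.763
outer loop
vertex -4.375 2.683 -0.484
vertex -3.864 2.472 -0.621
vertex -4.377 2.305 -0.803
endloop
endfacet
facet normal -0.977 -0.134 0.165
outer loop
vertex -4.375 2.683 -0.484
vertex -4.377 2.305 -0.803
vertex -3.976 1.308 0.761
endloop
endfacet
facet normal 0.061 0.644 -0.763
outer loop
vertex -4.377 2.305 -0.803
vertex -3.864 2.472 -0.621
vertex -3.993 2.053 -0.985
endloop
endfacet
facet normal -0.619 -0.724 -0.303
outer loop
vertex -4.377 2.305 -0.803
vertex -3.993 2.053 -0.985
vertex -3.976 1.308 0.761
endloop
endfacet
facet normal 0.063 0.643 -0.763
outer loop
vertex -3.993 2.053 -0.985
vertex -3.864 2.472 -0.621
vertex -3.511 2.116 -0.892
endloop
endfacet
facet normal 0.192 -0.902 -0.387
outer loop
vertex -3.993 2.053 -0.985
vertex -3.511 2.116 -0.892
vertex -3.976 1.308 0.761
endloop
endfacet
facet normal 0.205 0.788 -0.581
outer loop
vertex 0.387 0.087 1.616
vertex -0.621 0.377 1.654
vertex 0.162 0.648 2.298
endloop
endfacet
facet normal 0.604 -0.506 0.616
outer loop
vertex 0.387 0.087 1.616
vertex 0.162 0.648 2.298
vertex -0.859 -0.537 2.326
endloop
endfacet
facet normal 0.204 0.789 -0.580
outer loop
vertex 0.162 0.648 2.298
vertex -0.621 0.377 1.654
vertex -0.653 1.004 2.496
endloop
endfacet
facet normal 0.179 -0.132 0.975
outer loop
vertex 0.162 0.648 2.298
vertex -0.653 1.004 2.496
vertex -0.859 -0.537 2.326
endloop
endfacet
facet normal 0.205 0.789 -0.579
outer loop
vertex -0.653 1.004 2.496
vertex -0.621 0.377 1.654
vertex -1.444 0.889 2.059
endloop
endfacet
facet normal -0.480 -0.033 0.877
outer loop
vertex -0.653 1.004 2.496
vertex -1.444 0.889 2.059
vertex -0.859 -0.537 2.326
endloop
endfacet
facet normal 0.205 0.788 -0.580
outer loop
vertex -1.444 0.889 2.059
vertex -0.621 0.377 1.654
vertex -1.616 0.388 1.317
endloop
endfacet
facet normal -0.874 -0.285 0.395
outer loop
vertex -1.444 0.889 2.059
vertex -1.616 0.388 1.317
vertex -0.859 -0.537 2.326
endloop
endfacet
facet normal 0.205 0.789 -0.579
outer loop
vertex -1.616 0.388 1.317
vertex -0.621 0.377 1.654
vertex -1.038 -0.12 0.829
endloop
endfacet
facet normal -0.707 -0.699 -0.110
outer loop
vertex -1.616 0.388 1.317
vertex -1.038 -0.12 0.829
vertex -0.859 -0.537 2.326
endloop
endfacet
facet normal 0.205 0.789 -0.579
outer loop
vertex -1.038 -0.12 0.829
vertex -0.621 0.377 1.654
vertex -0.147 -0.254 0.962
endloop
endfacet
facet normal -0.106 -0.961 -0.255
outer loop
vertex -1.038 -0.12 0.829
vertex -0.147 -0.254 0.962
vertex -0.859 -0.537 2.326
endloop
endfacet
facet normal 0.205 0.789 -0.579
outer loop
vertex -0.147 -0.254 0.962
vertex -0.621 0.377 1.654
vertex 0.387 0.087 1.616
endloop
endfacet
facet normal 0.477 -0.876 0.067
outer loop
vertex -0.147 -0.254 0.962
vertex 0.387 0.087 1.616
vertex -0.859 -0.537 2.326
endloop
endfacet
facet normal 0.566 -0.562 -0.603
outer loop
vertex 4.828 2.877 -0.903
vertex 3.998 2.705 -1.522
vertex 4.625 3.528 -1.7
endloop
endfacet
facet normal 0.332 0.770 0.545
outer loop
vertex 4.828 2.877 -0.903
vertex 4.625 3.528 -1.7
vertex 3.262 3.435 -0.738
endloop
endfacet
facet normal 0.566 -0.562 -0.604
outer loop
vertex 4.625 3.528 -1.7
vertex 3.998 2.705 -1.522
vertex 3.794 3.357 -2.32
endloop
endfacet
facet normal -0.133 0.987 -0.093
outer loop
vertex 4.625 3.528 -1.7
vertex 3.794 3.357 -2.32
vertex 3.262 3.435 -0.738
endloop
endfacet
facet normal 0.567 -0.561 -0.603
outer loop
vertex 3.794 3.357 -2.32
vertex 3.998 2.705 -1.522
vertex 3.168 2.533 -2.142
endloop
endfacet
facet normal -0.791 0.538 -0.292
outer loop
vertex 3.794 3.357 -2.32
vertex 3.168 2.533 -2.142
vertex 3.262 3.435 -0.738
endloop
endfacet
facet normal 0.567 -0.562 -0.603
outer loop
vertex 3.168 2.533 -2.142
vertex 3.998 2.705 -1.522
vertex 3.371 1.882 -1.344
endloop
endfacet
facet normal -0.981 -0.126 0.147
outer loop
vertex 3.168 2.533 -2.142
vertex 3.371 1.882 -1.344
vertex 3.262 3.435 -0.738
endloop
endfacet
facet normal 0.566 -0.562 -0.604
outer loop
vertex 3.371 1.882 -1.344
vertex 3.998 2.705 -1.522
vertex 4.202 2.053 -0.724
endloop
endfacet
facet normal -0.515 -0.343 0.785
outer loop
vertex 3.371 1.882 -1.344
vertex 4.202 2.053 -0.724
vertex 3.262 3.435 -0.738
endloop
endfacet
facet normal 0.566 -0.561 -0.603
outer loop
vertex 4.202 2.053 -0.724
vertex 3.998 2.705 -1.522
vertex 4.828 2.877 -0.903
endloop
endfacet
facet normal 0.142 0.106 0.984
outer loop
vertex 4.202 2.053 -0.724
vertex 4.828 2.877 -0.903
vertex 3.262 3.435 -0.738
endloop
endfacet

endsolid


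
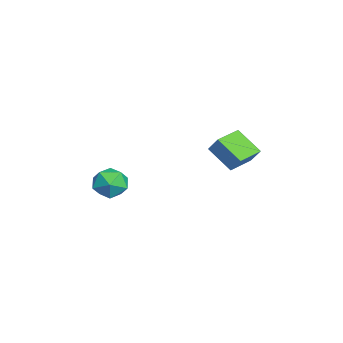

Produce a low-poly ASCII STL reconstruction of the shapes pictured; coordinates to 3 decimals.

solid 
facet normal -0.434 -0.398 -0.808
outer loop
vertex 1.289 1.642 2.137
vertex 0.066 2.805 2.22
vertex 2.309 2.793 1.022
endloop
endfacet
facet normal 0.723 -0.689 -0.049
outer loop
vertex 2.834 3.275 2.0
vertex 1.289 1.642 2.137
vertex 2.309 2.793 1.022
endloop
endfacet
facet normal -0.434 -0.398 -0.808
outer loop
vertex 2.309 2.793 1.022
vertex 0.066 2.805 2.22
vertex 1.086 3.957 1.105
endloop
endfacet
facet normal 0.537 0.606 -0.587
outer loop
vertex 1.086 3.957 1.105
vertex 2.834 3.275 2.0
vertex 2.309 2.793 1.022
endloop
endfacet
facet normal -0.537 -0.606 0.587
outer loop
vertex 1.289 1.642 2.137
vertex 0.591 3.287 3.198
vertex 0.066 2.805 2.22
endloop
endfacet
facet normal 0.723 -0.689 -0.050
outer loop
vertex 1.814 2.123 3.115
vertex 1.289 1.642 2.137
vertex 2.834 3.275 2.0
endloop
endfacet
facet normal -0.537 -0.606 0.586
outer loop
vertex 1.814 2.123 3.115
vertex 0.591 3.287 3.198
vertex 1.289 1.642 2.137
endloop
endfacet
facet normal -0.724 0.688 0.049
outer loop
vertex 0.066 2.805 2.22
vertex 0.591 3.287 3.198
vertex 1.086 3.957 1.105
endloop
endfacet
facet normal 0.537 0.606 -0.586
outer loop
vertex 1.611 4.438 2.083
vertex 2.834 3.275 2.0
vertex 1.086 3.957 1.105
endloop
endfacet
facet normal -0.723 0.689 0.049
outer loop
vertex 1.086 3.957 1.105
vertex 0.591 3.287 3.198
vertex 1.611 4.438 2.083
endloop
endfacet
facet normal 0.434 0.398 0.808
outer loop
vertex 1.611 4.438 2.083
vertex 1.814 2.123 3.115
vertex 2.834 3.275 2.0
endloop
endfacet
facet normal 0.434 0.398 0.808
outer loop
vertex 0.591 3.287 3.198
vertex 1.814 2.123 3.115
vertex 1.611 4.438 2.083
endloop
endfacet
facet normal -0.915 0.375 0.150
outer loop
vertex 0.052 -2.674 -0.692
vertex -0.417 -3.614 -1.201
vertex -0.226 -3.608 -0.05
endloop
endfacet
facet normal -0.464 0.591 0.660
outer loop
vertex 0.052 -2.674 -0.692
vertex -0.226 -3.608 -0.05
vertex 0.776 -3.042 0.147
endloop
endfacet
facet normal 0.077 0.936 0.344
outer loop
vertex 0.052 -2.674 -0.692
vertex 0.776 -3.042 0.147
vertex 1.203 -2.698 -0.883
endloop
endfacet
facet normal -0.040 0.932 -0.359
outer loop
vertex 0.052 -2.674 -0.692
vertex 1.203 -2.698 -0.883
vertex 0.466 -3.051 -1.716
endloop
endfacet
facet normal -0.653 0.586 -0.480
outer loop
vertex 0.052 -2.674 -0.692
vertex 0.466 -3.051 -1.716
vertex -0.417 -3.614 -1.201
endloop
endfacet
facet normal -0.199 0.011 0.980
outer loop
vertex 0.776 -3.042 0.147
vertex -0.226 -3.608 -0.05
vertex 0.754 -4.209 0.156
endloop
endfacet
facet normal -0.928 -0.339 0.156
outer loop
vertex -0.226 -3.608 -0.05
vertex -0.417 -3.614 -1.201
vertex 0.017 -4.562 -0.677
endloop
endfacet
facet normal -0.505 0.003 -0.863
outer loop
vertex -0.417 -3.614 -1.201
vertex 0.466 -3.051 -1.716
vertex 0.444 -4.218 -1.707
endloop
endfacet
facet normal 0.486 0.563 -0.668
outer loop
vertex 0.466 -3.051 -1.716
vertex 1.203 -2.698 -0.883
vertex 1.446 -3.652 -1.51
endloop
endfacet
facet normal 0.675 0.569 0.470
outer loop
vertex 1.203 -2.698 -0.883
vertex 0.776 -3.042 0.147
vertex 1.637 -3.646 -0.359
endloop
endfacet
facet normal 0.040 -0.932 0.359
outer loop
vertex 1.168 -4.586 -0.868
vertex 0.754 -4.209 0.156
vertex 0.017 -4.562 -0.677
endloop
endfacet
facet normal -0.077 -0.936 -0.344
outer loop
vertex 1.168 -4.586 -0.868
vertex 0.017 -4.562 -0.677
vertex 0.444 -4.218 -1.707
endloop
endfacet
facet normal 0.464 -0.591 -0.660
outer loop
vertex 1.168 -4.586 -0.868
vertex 0.444 -4.218 -1.707
vertex 1.446 -3.652 -1.51
endloop
endfacet
facet normal 0.915 -0.375 -0.150
outer loop
vertex 1.168 -4.586 -0.868
vertex 1.446 -3.652 -1.51
vertex 1.637 -3.646 -0.359
endloop
endfacet
facet normal 0.653 -0.586 0.480
outer loop
vertex 1.168 -4.586 -0.868
vertex 1.637 -3.646 -0.359
vertex 0.754 -4.209 0.156
endloop
endfacet
facet normal -0.486 -0.563 0.668
outer loop
vertex 0.017 -4.562 -0.677
vertex 0.754 -4.209 0.156
vertex -0.226 -3.608 -0.05
endloop
endfacet
facet normal -0.675 -0.569 -0.470
outer loop
vertex 0.444 -4.218 -1.707
vertex 0.017 -4.562 -0.677
vertex -0.417 -3.614 -1.201
endloop
endfacet
facet normal 0.199 -0.011 -0.980
outer loop
vertex 1.446 -3.652 -1.51
vertex 0.444 -4.218 -1.707
vertex 0.466 -3.051 -1.716
endloop
endfacet
facet normal 0.928 0.339 -0.156
outer loop
vertex 1.637 -3.646 -0.359
vertex 1.446 -3.652 -1.51
vertex 1.203 -2.698 -0.883
endloop
endfacet
facet normal 0.505 -0.003 0.863
outer loop
vertex 0.754 -4.209 0.156
vertex 1.637 -3.646 -0.359
vertex 0.776 -3.042 0.147
endloop
endfacet

endsolid


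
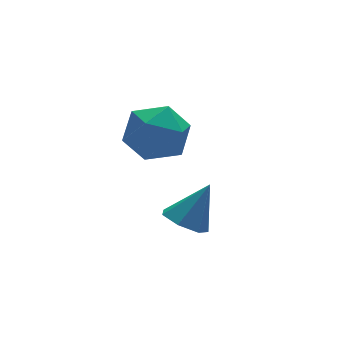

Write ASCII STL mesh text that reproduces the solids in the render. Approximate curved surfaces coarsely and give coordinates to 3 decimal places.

solid 
facet normal -0.553 -0.067 -0.830
outer loop
vertex -1.366 -0.099 1.542
vertex -2.016 -0.345 1.995
vertex -1.794 0.427 1.785
endloop
endfacet
facet normal 0.760 0.647 -0.061
outer loop
vertex -1.366 -0.099 1.542
vertex -1.794 0.427 1.785
vertex -1.104 -0.235 3.365
endloop
endfacet
facet normal -0.553 -0.067 -0.831
outer loop
vertex -1.794 0.427 1.785
vertex -2.016 -0.345 1.995
vertex -2.39 0.371 2.186
endloop
endfacet
facet normal 0.136 0.934 0.332
outer loop
vertex -1.794 0.427 1.785
vertex -2.39 0.371 2.186
vertex -1.104 -0.235 3.365
endloop
endfacet
facet normal -0.553 -0.067 -0.831
outer loop
vertex -2.39 0.371 2.186
vertex -2.016 -0.345 1.995
vertex -2.704 -0.224 2.443
endloop
endfacet
facet normal -0.418 0.537 0.732
outer loop
vertex -2.39 0.371 2.186
vertex -2.704 -0.224 2.443
vertex -1.104 -0.235 3.365
endloop
endfacet
facet normal -0.553 -0.066 -0.831
outer loop
vertex -2.704 -0.224 2.443
vertex -2.016 -0.345 1.995
vertex -2.5 -0.91 2.362
endloop
endfacet
facet normal -0.486 -0.244 0.840
outer loop
vertex -2.704 -0.224 2.443
vertex -2.5 -0.91 2.362
vertex -1.104 -0.235 3.365
endloop
endfacet
facet normal -0.553 -0.066 -0.831
outer loop
vertex -2.5 -0.91 2.362
vertex -2.016 -0.345 1.995
vertex -1.932 -1.171 2.005
endloop
endfacet
facet normal -0.016 -0.819 0.573
outer loop
vertex -2.5 -0.91 2.362
vertex -1.932 -1.171 2.005
vertex -1.104 -0.235 3.365
endloop
endfacet
facet normal -0.553 -0.066 -0.831
outer loop
vertex -1.932 -1.171 2.005
vertex -2.016 -0.345 1.995
vertex -1.427 -0.809 1.64
endloop
endfacet
facet normal 0.639 -0.758 0.133
outer loop
vertex -1.932 -1.171 2.005
vertex -1.427 -0.809 1.64
vertex -1.104 -0.235 3.365
endloop
endfacet
facet normal -0.553 -0.067 -0.830
outer loop
vertex -1.427 -0.809 1.64
vertex -2.016 -0.345 1.995
vertex -1.366 -0.099 1.542
endloop
endfacet
facet normal 0.983 -0.105 -0.149
outer loop
vertex -1.427 -0.809 1.64
vertex -1.366 -0.099 1.542
vertex -1.104 -0.235 3.365
endloop
endfacet
facet normal 0.253 0.879 -0.404
outer loop
vertex -0.787 3.564 2.949
vertex -1.846 4.059 3.364
vertex -0.827 4.091 4.071
endloop
endfacet
facet normal 0.833 0.512 -0.211
outer loop
vertex -0.787 3.564 2.949
vertex -0.827 4.091 4.071
vertex -0.213 3.025 3.908
endloop
endfacet
facet normal 0.823 -0.112 -0.556
outer loop
vertex -0.787 3.564 2.949
vertex -0.213 3.025 3.908
vertex -0.853 2.334 3.1
endloop
endfacet
facet normal 0.238 -0.131 -0.962
outer loop
vertex -0.787 3.564 2.949
vertex -0.853 2.334 3.1
vertex -1.862 2.973 2.764
endloop
endfacet
facet normal -0.115 0.482 -0.869
outer loop
vertex -0.787 3.564 2.949
vertex -1.862 2.973 2.764
vertex -1.846 4.059 3.364
endloop
endfacet
facet normal 0.786 0.378 0.489
outer loop
vertex -0.213 3.025 3.908
vertex -0.827 4.091 4.071
vertex -0.918 3.187 4.916
endloop
endfacet
facet normal -0.153 0.972 0.176
outer loop
vertex -0.827 4.091 4.071
vertex -1.846 4.059 3.364
vertex -1.927 3.826 4.58
endloop
endfacet
facet normal -0.748 0.329 -0.576
outer loop
vertex -1.846 4.059 3.364
vertex -1.862 2.973 2.764
vertex -2.567 3.135 3.772
endloop
endfacet
facet normal -0.177 -0.662 -0.728
outer loop
vertex -1.862 2.973 2.764
vertex -0.853 2.334 3.1
vertex -1.953 2.069 3.609
endloop
endfacet
facet normal 0.771 -0.633 -0.070
outer loop
vertex -0.853 2.334 3.1
vertex -0.213 3.025 3.908
vertex -0.934 2.101 4.316
endloop
endfacet
facet normal -0.238 0.131 0.962
outer loop
vertex -1.993 2.596 4.731
vertex -0.918 3.187 4.916
vertex -1.927 3.826 4.58
endloop
endfacet
facet normal -0.823 0.112 0.556
outer loop
vertex -1.993 2.596 4.731
vertex -1.927 3.826 4.58
vertex -2.567 3.135 3.772
endloop
endfacet
facet normal -0.833 -0.512 0.211
outer loop
vertex -1.993 2.596 4.731
vertex -2.567 3.135 3.772
vertex -1.953 2.069 3.609
endloop
endfacet
facet normal -0.253 -0.879 0.404
outer loop
vertex -1.993 2.596 4.731
vertex -1.953 2.069 3.609
vertex -0.934 2.101 4.316
endloop
endfacet
facet normal 0.115 -0.482 0.869
outer loop
vertex -1.993 2.596 4.731
vertex -0.934 2.101 4.316
vertex -0.918 3.187 4.916
endloop
endfacet
facet normal 0.177 0.662 0.728
outer loop
vertex -1.927 3.826 4.58
vertex -0.918 3.187 4.916
vertex -0.827 4.091 4.071
endloop
endfacet
facet normal -0.771 0.633 0.070
outer loop
vertex -2.567 3.135 3.772
vertex -1.927 3.826 4.58
vertex -1.846 4.059 3.364
endloop
endfacet
facet normal -0.786 -0.378 -0.489
outer loop
vertex -1.953 2.069 3.609
vertex -2.567 3.135 3.772
vertex -1.862 2.973 2.764
endloop
endfacet
facet normal 0.153 -0.972 -0.176
outer loop
vertex -0.934 2.101 4.316
vertex -1.953 2.069 3.609
vertex -0.853 2.334 3.1
endloop
endfacet
facet normal 0.748 -0.329 0.576
outer loop
vertex -0.918 3.187 4.916
vertex -0.934 2.101 4.316
vertex -0.213 3.025 3.908
endloop
endfacet

endsolid


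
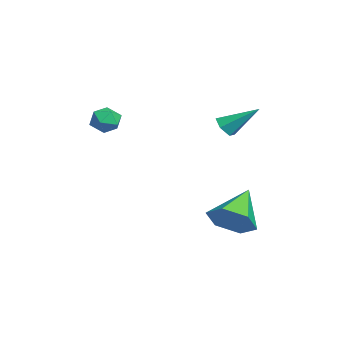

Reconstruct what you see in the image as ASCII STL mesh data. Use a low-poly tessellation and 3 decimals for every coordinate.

solid 
facet normal -0.513 0.828 -0.227
outer loop
vertex -2.139 -1.782 2.873
vertex -2.663 -1.997 3.275
vertex -2.155 -1.608 3.545
endloop
endfacet
facet normal 0.190 0.952 -0.242
outer loop
vertex -2.139 -1.782 2.873
vertex -2.155 -1.608 3.545
vertex -1.557 -1.802 3.251
endloop
endfacet
facet normal 0.482 0.504 -0.716
outer loop
vertex -2.139 -1.782 2.873
vertex -1.557 -1.802 3.251
vertex -1.696 -2.311 2.799
endloop
endfacet
facet normal -0.040 0.105 -0.994
outer loop
vertex -2.139 -1.782 2.873
vertex -1.696 -2.311 2.799
vertex -2.379 -2.431 2.814
endloop
endfacet
facet normal -0.655 0.305 -0.691
outer loop
vertex -2.139 -1.782 2.873
vertex -2.379 -2.431 2.814
vertex -2.663 -1.997 3.275
endloop
endfacet
facet normal 0.455 0.795 0.402
outer loop
vertex -1.557 -1.802 3.251
vertex -2.155 -1.608 3.545
vertex -1.721 -2.029 3.886
endloop
endfacet
facet normal -0.682 0.594 0.426
outer loop
vertex -2.155 -1.608 3.545
vertex -2.663 -1.997 3.275
vertex -2.404 -2.149 3.901
endloop
endfacet
facet normal -0.912 -0.251 -0.325
outer loop
vertex -2.663 -1.997 3.275
vertex -2.379 -2.431 2.814
vertex -2.543 -2.658 3.449
endloop
endfacet
facet normal 0.083 -0.574 -0.815
outer loop
vertex -2.379 -2.431 2.814
vertex -1.696 -2.311 2.799
vertex -1.945 -2.852 3.155
endloop
endfacet
facet normal 0.928 0.072 -0.366
outer loop
vertex -1.696 -2.311 2.799
vertex -1.557 -1.802 3.251
vertex -1.437 -2.463 3.425
endloop
endfacet
facet normal 0.040 -0.105 0.994
outer loop
vertex -1.961 -2.678 3.827
vertex -1.721 -2.029 3.886
vertex -2.404 -2.149 3.901
endloop
endfacet
facet normal -0.482 -0.504 0.716
outer loop
vertex -1.961 -2.678 3.827
vertex -2.404 -2.149 3.901
vertex -2.543 -2.658 3.449
endloop
endfacet
facet normal -0.190 -0.952 0.242
outer loop
vertex -1.961 -2.678 3.827
vertex -2.543 -2.658 3.449
vertex -1.945 -2.852 3.155
endloop
endfacet
facet normal 0.513 -0.828 0.227
outer loop
vertex -1.961 -2.678 3.827
vertex -1.945 -2.852 3.155
vertex -1.437 -2.463 3.425
endloop
endfacet
facet normal 0.655 -0.305 0.691
outer loop
vertex -1.961 -2.678 3.827
vertex -1.437 -2.463 3.425
vertex -1.721 -2.029 3.886
endloop
endfacet
facet normal -0.083 0.574 0.815
outer loop
vertex -2.404 -2.149 3.901
vertex -1.721 -2.029 3.886
vertex -2.155 -1.608 3.545
endloop
endfacet
facet normal -0.928 -0.072 0.366
outer loop
vertex -2.543 -2.658 3.449
vertex -2.404 -2.149 3.901
vertex -2.663 -1.997 3.275
endloop
endfacet
facet normal -0.455 -0.795 -0.402
outer loop
vertex -1.945 -2.852 3.155
vertex -2.543 -2.658 3.449
vertex -2.379 -2.431 2.814
endloop
endfacet
facet normal 0.682 -0.594 -0.426
outer loop
vertex -1.437 -2.463 3.425
vertex -1.945 -2.852 3.155
vertex -1.696 -2.311 2.799
endloop
endfacet
facet normal 0.912 0.251 0.325
outer loop
vertex -1.721 -2.029 3.886
vertex -1.437 -2.463 3.425
vertex -1.557 -1.802 3.251
endloop
endfacet
facet normal 0.691 -0.430 -0.581
outer loop
vertex 2.893 1.71 0.441
vertex 2.449 2.102 -0.377
vertex 3.173 2.619 0.102
endloop
endfacet
facet normal 0.308 0.248 0.919
outer loop
vertex 2.893 1.71 0.441
vertex 3.173 2.619 0.102
vertex 1.171 2.898 0.697
endloop
endfacet
facet normal 0.691 -0.430 -0.581
outer loop
vertex 3.173 2.619 0.102
vertex 2.449 2.102 -0.377
vertex 2.73 3.012 -0.716
endloop
endfacet
facet normal 0.224 0.920 0.321
outer loop
vertex 3.173 2.619 0.102
vertex 2.73 3.012 -0.716
vertex 1.171 2.898 0.697
endloop
endfacet
facet normal 0.691 -0.430 -0.581
outer loop
vertex 2.73 3.012 -0.716
vertex 2.449 2.102 -0.377
vertex 2.006 2.495 -1.195
endloop
endfacet
facet normal -0.380 0.856 -0.350
outer loop
vertex 2.73 3.012 -0.716
vertex 2.006 2.495 -1.195
vertex 1.171 2.898 0.697
endloop
endfacet
facet normal 0.691 -0.430 -0.581
outer loop
vertex 2.006 2.495 -1.195
vertex 2.449 2.102 -0.377
vertex 1.725 1.586 -0.857
endloop
endfacet
facet normal -0.898 0.121 -0.422
outer loop
vertex 2.006 2.495 -1.195
vertex 1.725 1.586 -0.857
vertex 1.171 2.898 0.697
endloop
endfacet
facet normal 0.691 -0.429 -0.581
outer loop
vertex 1.725 1.586 -0.857
vertex 2.449 2.102 -0.377
vertex 2.169 1.193 -0.039
endloop
endfacet
facet normal -0.814 -0.553 0.176
outer loop
vertex 1.725 1.586 -0.857
vertex 2.169 1.193 -0.039
vertex 1.171 2.898 0.697
endloop
endfacet
facet normal 0.692 -0.429 -0.581
outer loop
vertex 2.169 1.193 -0.039
vertex 2.449 2.102 -0.377
vertex 2.893 1.71 0.441
endloop
endfacet
facet normal -0.212 -0.489 0.846
outer loop
vertex 2.169 1.193 -0.039
vertex 2.893 1.71 0.441
vertex 1.171 2.898 0.697
endloop
endfacet
facet normal -0.250 -0.755 -0.607
outer loop
vertex 0.176 1.923 3.554
vertex -0.323 2.175 3.446
vertex 0.13 2.288 3.119
endloop
endfacet
facet normal 0.996 0.083 -0.035
outer loop
vertex 0.176 1.923 3.554
vertex 0.13 2.288 3.119
vertex 0.083 3.405 4.434
endloop
endfacet
facet normal -0.249 -0.756 -0.606
outer loop
vertex 0.13 2.288 3.119
vertex -0.323 2.175 3.446
vertex -0.37 2.54 3.01
endloop
endfacet
facet normal 0.467 0.682 -0.563
outer loop
vertex 0.13 2.288 3.119
vertex -0.37 2.54 3.01
vertex 0.083 3.405 4.434
endloop
endfacet
facet normal -0.250 -0.756 -0.606
outer loop
vertex -0.37 2.54 3.01
vertex -0.323 2.175 3.446
vertex -0.823 2.427 3.338
endloop
endfacet
facet normal -0.458 0.817 -0.351
outer loop
vertex -0.37 2.54 3.01
vertex -0.823 2.427 3.338
vertex 0.083 3.405 4.434
endloop
endfacet
facet normal -0.249 -0.755 -0.606
outer loop
vertex -0.823 2.427 3.338
vertex -0.323 2.175 3.446
vertex -0.776 2.062 3.773
endloop
endfacet
facet normal -0.851 0.353 0.388
outer loop
vertex -0.823 2.427 3.338
vertex -0.776 2.062 3.773
vertex 0.083 3.405 4.434
endloop
endfacet
facet normal -0.249 -0.755 -0.606
outer loop
vertex -0.776 2.062 3.773
vertex -0.323 2.175 3.446
vertex -0.276 1.81 3.881
endloop
endfacet
facet normal -0.321 -0.245 0.915
outer loop
vertex -0.776 2.062 3.773
vertex -0.276 1.81 3.881
vertex 0.083 3.405 4.434
endloop
endfacet
facet normal -0.250 -0.755 -0.606
outer loop
vertex -0.276 1.81 3.881
vertex -0.323 2.175 3.446
vertex 0.176 1.923 3.554
endloop
endfacet
facet normal 0.603 -0.379 0.702
outer loop
vertex -0.276 1.81 3.881
vertex 0.176 1.923 3.554
vertex 0.083 3.405 4.434
endloop
endfacet

endsolid


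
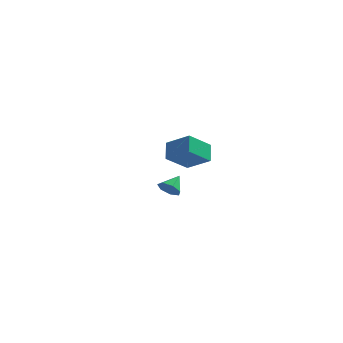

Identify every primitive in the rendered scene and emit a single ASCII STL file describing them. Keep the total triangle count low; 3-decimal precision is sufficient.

solid 
facet normal -0.219 -0.776 -0.591
outer loop
vertex 0.93 -4.037 -0.853
vertex 0.425 -4.267 -0.364
vertex 0.336 -3.806 -0.936
endloop
endfacet
facet normal 0.379 0.826 -0.418
outer loop
vertex 0.93 -4.037 -0.853
vertex 0.336 -3.806 -0.936
vertex 0.695 -3.313 0.364
endloop
endfacet
facet normal -0.221 -0.776 -0.591
outer loop
vertex 0.336 -3.806 -0.936
vertex 0.425 -4.267 -0.364
vertex -0.191 -3.922 -0.587
endloop
endfacet
facet normal -0.359 0.901 -0.243
outer loop
vertex 0.336 -3.806 -0.936
vertex -0.191 -3.922 -0.587
vertex 0.695 -3.313 0.364
endloop
endfacet
facet normal -0.220 -0.775 -0.592
outer loop
vertex -0.191 -3.922 -0.587
vertex 0.425 -4.267 -0.364
vertex -0.254 -4.298 -0.071
endloop
endfacet
facet normal -0.748 0.576 0.328
outer loop
vertex -0.191 -3.922 -0.587
vertex -0.254 -4.298 -0.071
vertex 0.695 -3.313 0.364
endloop
endfacet
facet normal -0.220 -0.775 -0.592
outer loop
vertex -0.254 -4.298 -0.071
vertex 0.425 -4.267 -0.364
vertex 0.194 -4.651 0.225
endloop
endfacet
facet normal -0.495 0.096 0.864
outer loop
vertex -0.254 -4.298 -0.071
vertex 0.194 -4.651 0.225
vertex 0.695 -3.313 0.364
endloop
endfacet
facet normal -0.218 -0.776 -0.592
outer loop
vertex 0.194 -4.651 0.225
vertex 0.425 -4.267 -0.364
vertex 0.816 -4.714 0.078
endloop
endfacet
facet normal 0.209 -0.178 0.961
outer loop
vertex 0.194 -4.651 0.225
vertex 0.816 -4.714 0.078
vertex 0.695 -3.313 0.364
endloop
endfacet
facet normal -0.219 -0.776 -0.591
outer loop
vertex 0.816 -4.714 0.078
vertex 0.425 -4.267 -0.364
vertex 1.143 -4.441 -0.402
endloop
endfacet
facet normal 0.836 -0.039 0.547
outer loop
vertex 0.816 -4.714 0.078
vertex 1.143 -4.441 -0.402
vertex 0.695 -3.313 0.364
endloop
endfacet
facet normal -0.219 -0.776 -0.591
outer loop
vertex 1.143 -4.441 -0.402
vertex 0.425 -4.267 -0.364
vertex 0.93 -4.037 -0.853
endloop
endfacet
facet normal 0.911 0.407 -0.066
outer loop
vertex 1.143 -4.441 -0.402
vertex 0.93 -4.037 -0.853
vertex 0.695 -3.313 0.364
endloop
endfacet
facet normal -0.446 -0.700 0.558
outer loop
vertex -0.749 2.349 0.223
vertex -1.083 3.32 1.174
vertex -2.336 2.662 -0.654
endloop
endfacet
facet normal 0.238 -0.694 -0.679
outer loop
vertex -1.457 4.04 -1.754
vertex -0.749 2.349 0.223
vertex -2.336 2.662 -0.654
endloop
endfacet
facet normal -0.446 -0.700 0.558
outer loop
vertex -2.336 2.662 -0.654
vertex -1.083 3.32 1.174
vertex -2.67 3.633 0.297
endloop
endfacet
facet normal -0.863 0.170 -0.476
outer loop
vertex -2.67 3.633 0.297
vertex -1.457 4.04 -1.754
vertex -2.336 2.662 -0.654
endloop
endfacet
facet normal 0.863 -0.170 0.476
outer loop
vertex -0.749 2.349 0.223
vertex -0.204 4.698 0.074
vertex -1.083 3.32 1.174
endloop
endfacet
facet normal 0.238 -0.694 -0.679
outer loop
vertex 0.13 3.727 -0.877
vertex -0.749 2.349 0.223
vertex -1.457 4.04 -1.754
endloop
endfacet
facet normal 0.863 -0.170 0.476
outer loop
vertex 0.13 3.727 -0.877
vertex -0.204 4.698 0.074
vertex -0.749 2.349 0.223
endloop
endfacet
facet normal -0.238 0.694 0.679
outer loop
vertex -1.083 3.32 1.174
vertex -0.204 4.698 0.074
vertex -2.67 3.633 0.297
endloop
endfacet
facet normal -0.863 0.170 -0.476
outer loop
vertex -1.791 5.011 -0.803
vertex -1.457 4.04 -1.754
vertex -2.67 3.633 0.297
endloop
endfacet
facet normal -0.238 0.694 0.679
outer loop
vertex -2.67 3.633 0.297
vertex -0.204 4.698 0.074
vertex -1.791 5.011 -0.803
endloop
endfacet
facet normal 0.446 0.700 -0.558
outer loop
vertex -1.791 5.011 -0.803
vertex 0.13 3.727 -0.877
vertex -1.457 4.04 -1.754
endloop
endfacet
facet normal 0.446 0.700 -0.558
outer loop
vertex -0.204 4.698 0.074
vertex 0.13 3.727 -0.877
vertex -1.791 5.011 -0.803
endloop
endfacet

endsolid


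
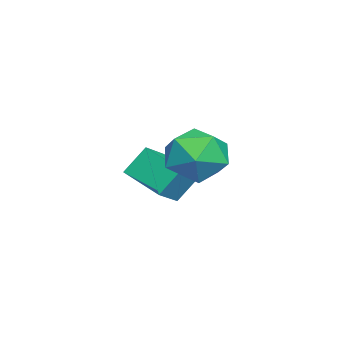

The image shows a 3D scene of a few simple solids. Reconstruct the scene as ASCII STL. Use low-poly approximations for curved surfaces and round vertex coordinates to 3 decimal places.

solid 
facet normal -0.906 0.142 0.399
outer loop
vertex 2.04 2.667 3.588
vertex 1.737 1.836 3.196
vertex 2.127 1.839 4.081
endloop
endfacet
facet normal -0.400 0.438 0.805
outer loop
vertex 2.04 2.667 3.588
vertex 2.127 1.839 4.081
vertex 2.847 2.484 4.088
endloop
endfacet
facet normal -0.045 0.912 0.407
outer loop
vertex 2.04 2.667 3.588
vertex 2.847 2.484 4.088
vertex 2.903 2.88 3.207
endloop
endfacet
facet normal -0.333 0.910 -0.246
outer loop
vertex 2.04 2.667 3.588
vertex 2.903 2.88 3.207
vertex 2.216 2.479 2.655
endloop
endfacet
facet normal -0.865 0.434 -0.251
outer loop
vertex 2.04 2.667 3.588
vertex 2.216 2.479 2.655
vertex 1.737 1.836 3.196
endloop
endfacet
facet normal 0.058 -0.076 0.995
outer loop
vertex 2.847 2.484 4.088
vertex 2.127 1.839 4.081
vertex 3.044 1.541 4.005
endloop
endfacet
facet normal -0.761 -0.554 0.337
outer loop
vertex 2.127 1.839 4.081
vertex 1.737 1.836 3.196
vertex 2.357 1.14 3.453
endloop
endfacet
facet normal -0.695 -0.082 -0.714
outer loop
vertex 1.737 1.836 3.196
vertex 2.216 2.479 2.655
vertex 2.413 1.536 2.572
endloop
endfacet
facet normal 0.165 0.689 -0.706
outer loop
vertex 2.216 2.479 2.655
vertex 2.903 2.88 3.207
vertex 3.133 2.181 2.579
endloop
endfacet
facet normal 0.631 0.692 0.351
outer loop
vertex 2.903 2.88 3.207
vertex 2.847 2.484 4.088
vertex 3.523 2.184 3.464
endloop
endfacet
facet normal 0.333 -0.910 0.246
outer loop
vertex 3.22 1.353 3.072
vertex 3.044 1.541 4.005
vertex 2.357 1.14 3.453
endloop
endfacet
facet normal 0.045 -0.912 -0.407
outer loop
vertex 3.22 1.353 3.072
vertex 2.357 1.14 3.453
vertex 2.413 1.536 2.572
endloop
endfacet
facet normal 0.400 -0.438 -0.805
outer loop
vertex 3.22 1.353 3.072
vertex 2.413 1.536 2.572
vertex 3.133 2.181 2.579
endloop
endfacet
facet normal 0.906 -0.142 -0.399
outer loop
vertex 3.22 1.353 3.072
vertex 3.133 2.181 2.579
vertex 3.523 2.184 3.464
endloop
endfacet
facet normal 0.865 -0.434 0.251
outer loop
vertex 3.22 1.353 3.072
vertex 3.523 2.184 3.464
vertex 3.044 1.541 4.005
endloop
endfacet
facet normal -0.165 -0.689 0.706
outer loop
vertex 2.357 1.14 3.453
vertex 3.044 1.541 4.005
vertex 2.127 1.839 4.081
endloop
endfacet
facet normal -0.631 -0.692 -0.351
outer loop
vertex 2.413 1.536 2.572
vertex 2.357 1.14 3.453
vertex 1.737 1.836 3.196
endloop
endfacet
facet normal -0.058 0.076 -0.995
outer loop
vertex 3.133 2.181 2.579
vertex 2.413 1.536 2.572
vertex 2.216 2.479 2.655
endloop
endfacet
facet normal 0.761 0.554 -0.337
outer loop
vertex 3.523 2.184 3.464
vertex 3.133 2.181 2.579
vertex 2.903 2.88 3.207
endloop
endfacet
facet normal 0.695 0.082 0.714
outer loop
vertex 3.044 1.541 4.005
vertex 3.523 2.184 3.464
vertex 2.847 2.484 4.088
endloop
endfacet
facet normal -0.808 0.313 -0.499
outer loop
vertex -0.801 0.357 2.092
vertex -0.062 1.512 1.622
vertex -0.49 -0.185 1.249
endloop
endfacet
facet normal -0.509 -0.797 0.325
outer loop
vertex 0.302 -0.492 1.738
vertex -0.801 0.357 2.092
vertex -0.49 -0.185 1.249
endloop
endfacet
facet normal -0.808 0.313 -0.499
outer loop
vertex -0.49 -0.185 1.249
vertex -0.062 1.512 1.622
vertex 0.249 0.97 0.778
endloop
endfacet
facet normal 0.296 -0.517 -0.803
outer loop
vertex 0.249 0.97 0.778
vertex 0.302 -0.492 1.738
vertex -0.49 -0.185 1.249
endloop
endfacet
facet normal -0.296 0.516 0.804
outer loop
vertex -0.801 0.357 2.092
vertex 0.73 1.205 2.111
vertex -0.062 1.512 1.622
endloop
endfacet
facet normal -0.510 -0.797 0.324
outer loop
vertex -0.009 0.05 2.582
vertex -0.801 0.357 2.092
vertex 0.302 -0.492 1.738
endloop
endfacet
facet normal -0.296 0.517 0.803
outer loop
vertex -0.009 0.05 2.582
vertex 0.73 1.205 2.111
vertex -0.801 0.357 2.092
endloop
endfacet
facet normal 0.509 0.797 -0.324
outer loop
vertex -0.062 1.512 1.622
vertex 0.73 1.205 2.111
vertex 0.249 0.97 0.778
endloop
endfacet
facet normal 0.297 -0.517 -0.803
outer loop
vertex 1.041 0.663 1.268
vertex 0.302 -0.492 1.738
vertex 0.249 0.97 0.778
endloop
endfacet
facet normal 0.510 0.797 -0.324
outer loop
vertex 0.249 0.97 0.778
vertex 0.73 1.205 2.111
vertex 1.041 0.663 1.268
endloop
endfacet
facet normal 0.808 -0.314 0.499
outer loop
vertex 1.041 0.663 1.268
vertex -0.009 0.05 2.582
vertex 0.302 -0.492 1.738
endloop
endfacet
facet normal 0.808 -0.313 0.499
outer loop
vertex 0.73 1.205 2.111
vertex -0.009 0.05 2.582
vertex 1.041 0.663 1.268
endloop
endfacet

endsolid


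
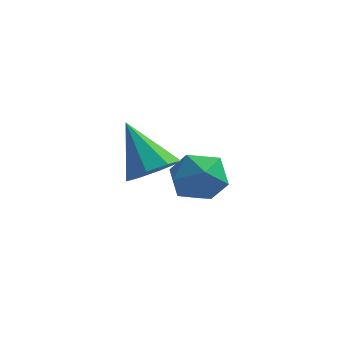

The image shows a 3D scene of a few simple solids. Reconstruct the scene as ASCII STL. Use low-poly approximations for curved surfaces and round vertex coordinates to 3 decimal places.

solid 
facet normal 0.245 -0.138 0.960
outer loop
vertex 3.055 -0.2 0.694
vertex 2.237 -0.552 0.852
vertex 2.919 -1.089 0.601
endloop
endfacet
facet normal 0.820 -0.182 0.542
outer loop
vertex 3.055 -0.2 0.694
vertex 2.919 -1.089 0.601
vertex 3.419 -0.642 -0.005
endloop
endfacet
facet normal 0.882 0.434 0.185
outer loop
vertex 3.055 -0.2 0.694
vertex 3.419 -0.642 -0.005
vertex 3.045 0.171 -0.13
endloop
endfacet
facet normal 0.343 0.858 0.382
outer loop
vertex 3.055 -0.2 0.694
vertex 3.045 0.171 -0.13
vertex 2.314 0.227 0.4
endloop
endfacet
facet normal -0.051 0.505 0.862
outer loop
vertex 3.055 -0.2 0.694
vertex 2.314 0.227 0.4
vertex 2.237 -0.552 0.852
endloop
endfacet
facet normal 0.709 -0.702 0.067
outer loop
vertex 3.419 -0.642 -0.005
vertex 2.919 -1.089 0.601
vertex 2.826 -1.267 -0.28
endloop
endfacet
facet normal -0.223 -0.631 0.743
outer loop
vertex 2.919 -1.089 0.601
vertex 2.237 -0.552 0.852
vertex 2.095 -1.211 0.25
endloop
endfacet
facet normal -0.701 0.408 0.584
outer loop
vertex 2.237 -0.552 0.852
vertex 2.314 0.227 0.4
vertex 1.721 -0.398 0.125
endloop
endfacet
facet normal -0.064 0.979 -0.191
outer loop
vertex 2.314 0.227 0.4
vertex 3.045 0.171 -0.13
vertex 2.221 0.049 -0.481
endloop
endfacet
facet normal 0.808 0.293 -0.511
outer loop
vertex 3.045 0.171 -0.13
vertex 3.419 -0.642 -0.005
vertex 2.903 -0.488 -0.732
endloop
endfacet
facet normal -0.343 -0.858 -0.382
outer loop
vertex 2.085 -0.84 -0.574
vertex 2.826 -1.267 -0.28
vertex 2.095 -1.211 0.25
endloop
endfacet
facet normal -0.882 -0.434 -0.185
outer loop
vertex 2.085 -0.84 -0.574
vertex 2.095 -1.211 0.25
vertex 1.721 -0.398 0.125
endloop
endfacet
facet normal -0.820 0.182 -0.542
outer loop
vertex 2.085 -0.84 -0.574
vertex 1.721 -0.398 0.125
vertex 2.221 0.049 -0.481
endloop
endfacet
facet normal -0.245 0.138 -0.960
outer loop
vertex 2.085 -0.84 -0.574
vertex 2.221 0.049 -0.481
vertex 2.903 -0.488 -0.732
endloop
endfacet
facet normal 0.051 -0.505 -0.862
outer loop
vertex 2.085 -0.84 -0.574
vertex 2.903 -0.488 -0.732
vertex 2.826 -1.267 -0.28
endloop
endfacet
facet normal 0.064 -0.979 0.191
outer loop
vertex 2.095 -1.211 0.25
vertex 2.826 -1.267 -0.28
vertex 2.919 -1.089 0.601
endloop
endfacet
facet normal -0.808 -0.293 0.511
outer loop
vertex 1.721 -0.398 0.125
vertex 2.095 -1.211 0.25
vertex 2.237 -0.552 0.852
endloop
endfacet
facet normal -0.709 0.702 -0.067
outer loop
vertex 2.221 0.049 -0.481
vertex 1.721 -0.398 0.125
vertex 2.314 0.227 0.4
endloop
endfacet
facet normal 0.223 0.631 -0.743
outer loop
vertex 2.903 -0.488 -0.732
vertex 2.221 0.049 -0.481
vertex 3.045 0.171 -0.13
endloop
endfacet
facet normal 0.701 -0.408 -0.584
outer loop
vertex 2.826 -1.267 -0.28
vertex 2.903 -0.488 -0.732
vertex 3.419 -0.642 -0.005
endloop
endfacet
facet normal 0.550 -0.349 -0.759
outer loop
vertex 2.694 -2.714 1.774
vertex 2.28 -3.351 1.767
vertex 2.233 -2.675 1.422
endloop
endfacet
facet normal 0.028 0.997 0.073
outer loop
vertex 2.694 -2.714 1.774
vertex 2.233 -2.675 1.422
vertex 1.36 -2.769 3.033
endloop
endfacet
facet normal 0.551 -0.349 -0.758
outer loop
vertex 2.233 -2.675 1.422
vertex 2.28 -3.351 1.767
vertex 1.799 -3.033 1.271
endloop
endfacet
facet normal -0.560 0.787 -0.258
outer loop
vertex 2.233 -2.675 1.422
vertex 1.799 -3.033 1.271
vertex 1.36 -2.769 3.033
endloop
endfacet
facet normal 0.551 -0.349 -0.758
outer loop
vertex 1.799 -3.033 1.271
vertex 2.28 -3.351 1.767
vertex 1.647 -3.577 1.411
endloop
endfacet
facet normal -0.944 0.196 -0.265
outer loop
vertex 1.799 -3.033 1.271
vertex 1.647 -3.577 1.411
vertex 1.36 -2.769 3.033
endloop
endfacet
facet normal 0.551 -0.349 -0.758
outer loop
vertex 1.647 -3.577 1.411
vertex 2.28 -3.351 1.767
vertex 1.866 -3.988 1.759
endloop
endfacet
facet normal -0.900 -0.432 0.056
outer loop
vertex 1.647 -3.577 1.411
vertex 1.866 -3.988 1.759
vertex 1.36 -2.769 3.033
endloop
endfacet
facet normal 0.551 -0.349 -0.758
outer loop
vertex 1.866 -3.988 1.759
vertex 2.28 -3.351 1.767
vertex 2.327 -4.027 2.112
endloop
endfacet
facet normal -0.455 -0.727 0.514
outer loop
vertex 1.866 -3.988 1.759
vertex 2.327 -4.027 2.112
vertex 1.36 -2.769 3.033
endloop
endfacet
facet normal 0.550 -0.349 -0.759
outer loop
vertex 2.327 -4.027 2.112
vertex 2.28 -3.351 1.767
vertex 2.761 -3.669 2.262
endloop
endfacet
facet normal 0.134 -0.516 0.846
outer loop
vertex 2.327 -4.027 2.112
vertex 2.761 -3.669 2.262
vertex 1.36 -2.769 3.033
endloop
endfacet
facet normal 0.551 -0.348 -0.759
outer loop
vertex 2.761 -3.669 2.262
vertex 2.28 -3.351 1.767
vertex 2.912 -3.125 2.122
endloop
endfacet
facet normal 0.518 0.076 0.852
outer loop
vertex 2.761 -3.669 2.262
vertex 2.912 -3.125 2.122
vertex 1.36 -2.769 3.033
endloop
endfacet
facet normal 0.551 -0.350 -0.758
outer loop
vertex 2.912 -3.125 2.122
vertex 2.28 -3.351 1.767
vertex 2.694 -2.714 1.774
endloop
endfacet
facet normal 0.473 0.702 0.532
outer loop
vertex 2.912 -3.125 2.122
vertex 2.694 -2.714 1.774
vertex 1.36 -2.769 3.033
endloop
endfacet

endsolid
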